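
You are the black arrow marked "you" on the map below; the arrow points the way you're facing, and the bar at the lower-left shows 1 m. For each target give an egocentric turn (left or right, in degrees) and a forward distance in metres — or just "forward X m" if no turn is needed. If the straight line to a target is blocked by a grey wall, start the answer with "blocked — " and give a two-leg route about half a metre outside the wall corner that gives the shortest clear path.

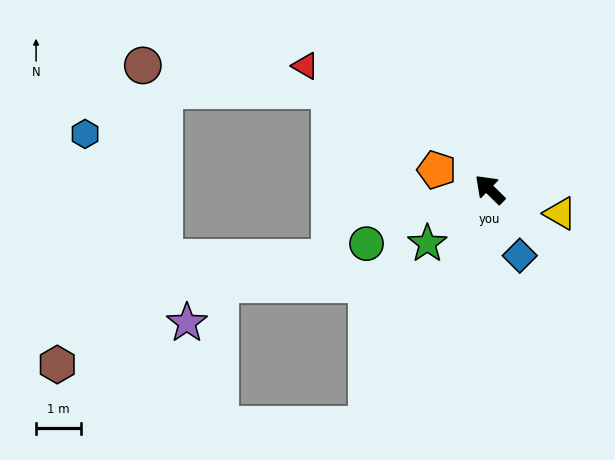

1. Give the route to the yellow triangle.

turn right 155°, forward 1.7 m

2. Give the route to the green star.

turn left 85°, forward 1.8 m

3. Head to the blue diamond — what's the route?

turn left 159°, forward 1.6 m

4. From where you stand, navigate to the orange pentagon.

turn left 24°, forward 1.3 m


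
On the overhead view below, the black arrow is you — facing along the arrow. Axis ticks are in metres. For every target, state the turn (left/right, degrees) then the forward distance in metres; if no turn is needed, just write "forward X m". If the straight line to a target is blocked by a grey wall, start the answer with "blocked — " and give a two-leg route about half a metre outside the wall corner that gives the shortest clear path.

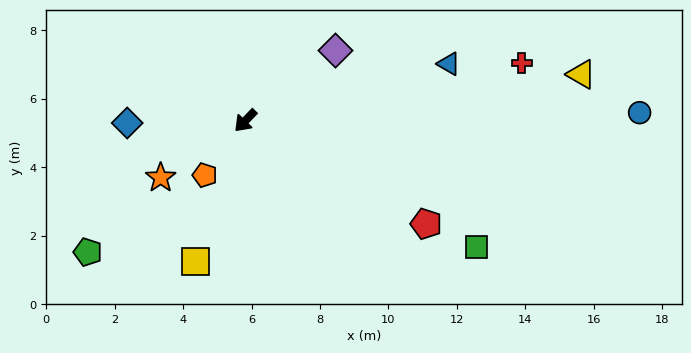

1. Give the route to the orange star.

turn right 12°, forward 3.0 m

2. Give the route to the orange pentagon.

turn left 7°, forward 2.0 m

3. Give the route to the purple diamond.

turn left 172°, forward 3.3 m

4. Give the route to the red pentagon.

turn left 104°, forward 6.1 m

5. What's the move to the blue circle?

turn left 135°, forward 11.5 m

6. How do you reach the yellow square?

turn left 24°, forward 4.4 m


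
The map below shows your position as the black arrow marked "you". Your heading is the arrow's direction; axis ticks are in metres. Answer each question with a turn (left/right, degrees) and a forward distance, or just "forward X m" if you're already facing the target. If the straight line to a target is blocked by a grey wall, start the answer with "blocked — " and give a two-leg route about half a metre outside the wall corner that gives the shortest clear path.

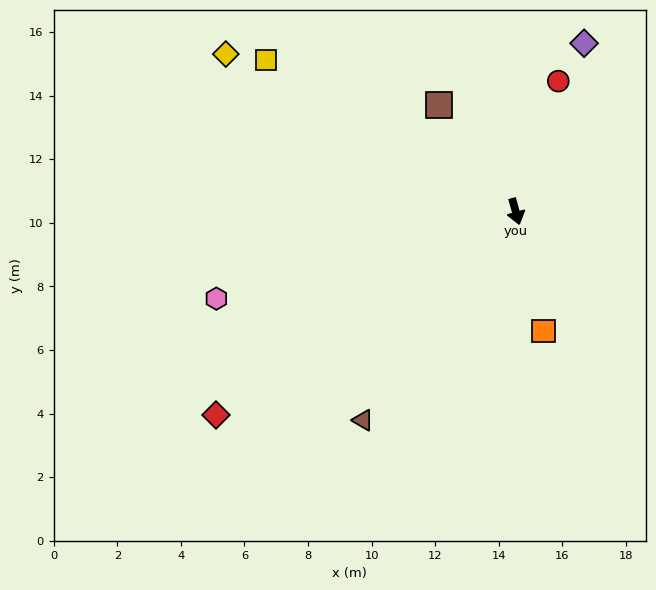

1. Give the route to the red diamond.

turn right 71°, forward 11.4 m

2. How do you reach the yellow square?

turn right 137°, forward 9.2 m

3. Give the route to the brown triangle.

turn right 52°, forward 8.1 m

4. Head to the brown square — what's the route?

turn right 160°, forward 4.1 m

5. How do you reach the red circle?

turn left 146°, forward 4.3 m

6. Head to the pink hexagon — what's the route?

turn right 89°, forward 9.8 m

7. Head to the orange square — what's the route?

turn right 2°, forward 3.9 m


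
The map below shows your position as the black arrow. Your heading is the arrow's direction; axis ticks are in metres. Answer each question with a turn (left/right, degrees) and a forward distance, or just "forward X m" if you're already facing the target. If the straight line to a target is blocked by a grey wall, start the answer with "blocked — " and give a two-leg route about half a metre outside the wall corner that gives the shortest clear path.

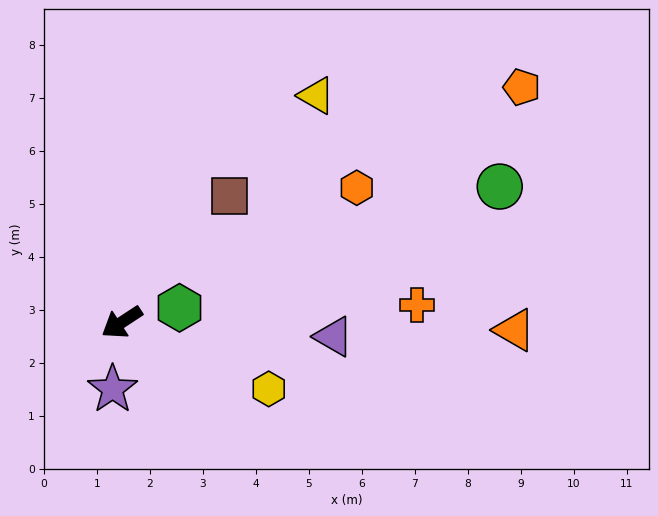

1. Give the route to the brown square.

turn right 164°, forward 3.1 m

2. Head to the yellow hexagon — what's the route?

turn left 122°, forward 3.0 m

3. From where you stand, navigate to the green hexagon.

turn left 161°, forward 1.1 m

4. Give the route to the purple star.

turn left 49°, forward 1.3 m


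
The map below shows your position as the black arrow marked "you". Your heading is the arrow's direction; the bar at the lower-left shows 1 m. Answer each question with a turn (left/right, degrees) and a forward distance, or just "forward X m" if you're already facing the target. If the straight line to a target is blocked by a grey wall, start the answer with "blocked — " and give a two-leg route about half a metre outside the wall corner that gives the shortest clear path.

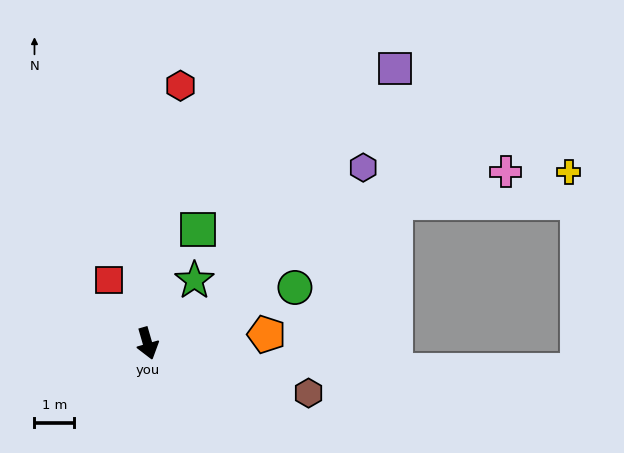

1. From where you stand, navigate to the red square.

turn right 165°, forward 1.8 m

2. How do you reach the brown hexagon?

turn left 57°, forward 4.2 m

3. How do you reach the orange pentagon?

turn left 78°, forward 3.0 m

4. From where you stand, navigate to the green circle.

turn left 95°, forward 3.9 m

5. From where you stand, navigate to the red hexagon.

turn left 157°, forward 6.5 m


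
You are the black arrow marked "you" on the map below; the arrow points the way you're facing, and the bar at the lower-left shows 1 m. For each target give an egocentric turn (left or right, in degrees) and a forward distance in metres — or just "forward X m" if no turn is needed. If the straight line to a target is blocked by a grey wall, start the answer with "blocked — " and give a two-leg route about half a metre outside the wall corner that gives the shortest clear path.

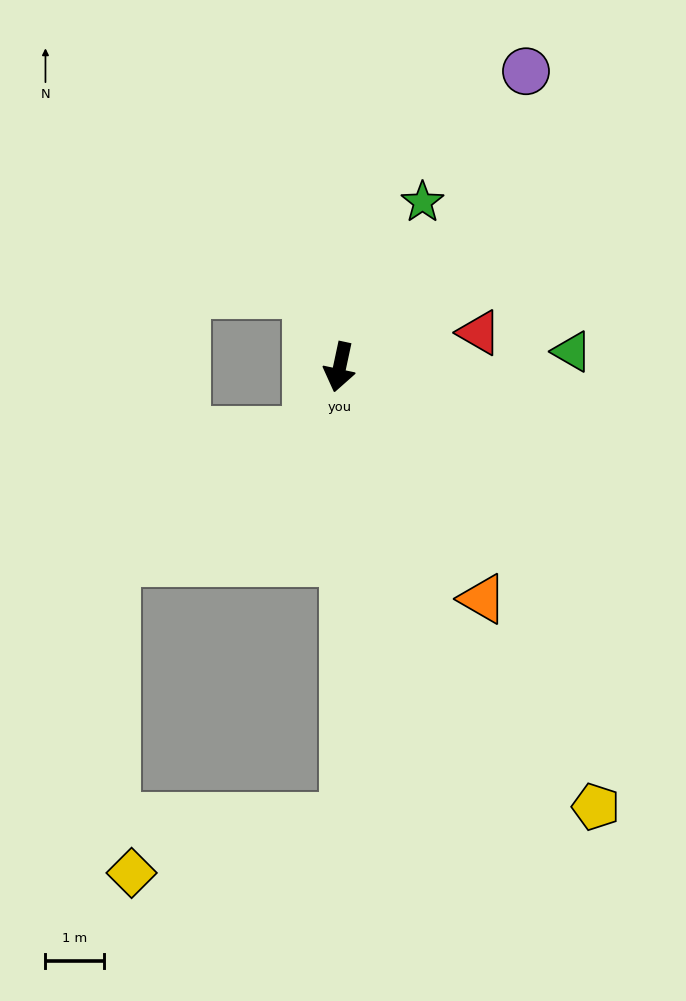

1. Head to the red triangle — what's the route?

turn left 116°, forward 2.5 m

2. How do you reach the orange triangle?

turn left 44°, forward 4.7 m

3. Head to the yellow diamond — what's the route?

blocked — turn left 13°, forward 7.7 m, then turn right 76°, forward 3.8 m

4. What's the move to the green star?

turn left 165°, forward 3.2 m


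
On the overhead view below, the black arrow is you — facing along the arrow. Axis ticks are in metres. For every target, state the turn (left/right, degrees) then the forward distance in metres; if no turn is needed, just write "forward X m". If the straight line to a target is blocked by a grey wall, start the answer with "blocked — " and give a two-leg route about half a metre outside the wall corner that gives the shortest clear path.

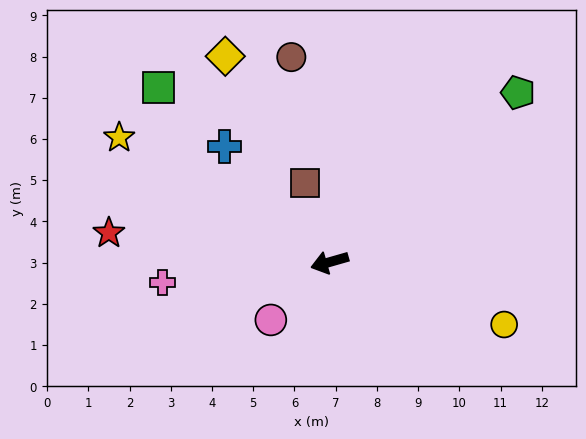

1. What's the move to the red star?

turn right 23°, forward 5.4 m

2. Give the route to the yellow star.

turn right 47°, forward 5.9 m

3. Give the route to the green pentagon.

turn right 154°, forward 6.1 m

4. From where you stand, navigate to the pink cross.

turn right 9°, forward 4.1 m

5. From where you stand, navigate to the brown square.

turn right 89°, forward 2.0 m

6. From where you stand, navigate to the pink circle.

turn left 29°, forward 2.0 m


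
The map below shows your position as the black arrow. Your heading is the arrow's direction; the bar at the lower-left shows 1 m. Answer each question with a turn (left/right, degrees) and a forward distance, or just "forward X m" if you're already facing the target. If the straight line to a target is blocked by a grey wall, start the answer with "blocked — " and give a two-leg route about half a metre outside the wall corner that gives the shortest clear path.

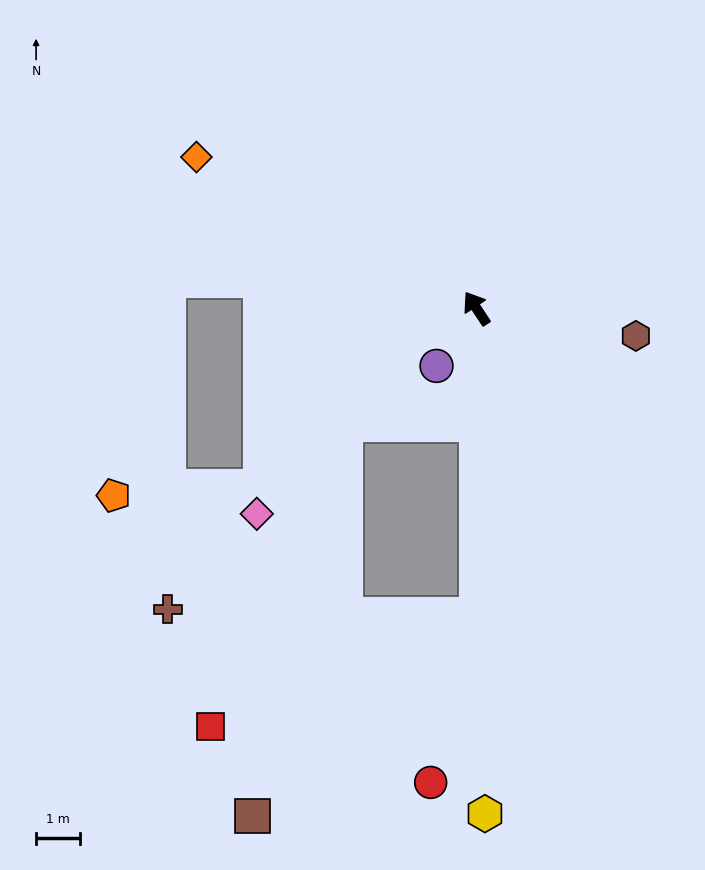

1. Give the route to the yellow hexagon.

turn left 148°, forward 11.6 m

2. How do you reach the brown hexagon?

turn right 133°, forward 3.7 m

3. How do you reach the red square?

blocked — turn left 147°, forward 7.0 m, then turn right 68°, forward 6.7 m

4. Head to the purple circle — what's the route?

turn left 112°, forward 1.6 m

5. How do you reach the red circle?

blocked — turn left 147°, forward 7.0 m, then turn right 16°, forward 4.0 m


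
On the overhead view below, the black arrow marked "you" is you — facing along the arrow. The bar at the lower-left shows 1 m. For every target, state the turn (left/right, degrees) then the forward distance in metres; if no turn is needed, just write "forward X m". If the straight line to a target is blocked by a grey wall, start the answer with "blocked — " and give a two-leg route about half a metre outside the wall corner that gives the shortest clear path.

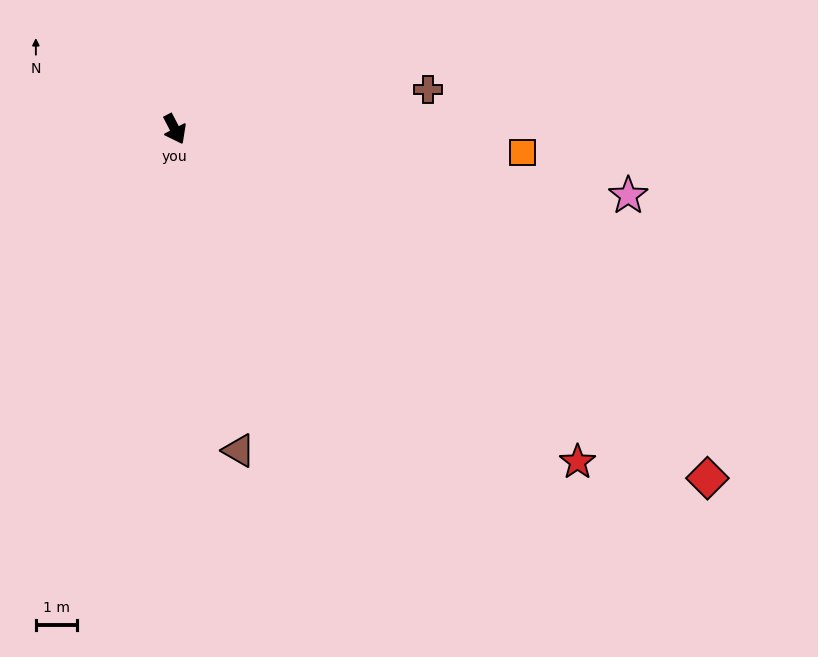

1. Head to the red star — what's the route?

turn left 23°, forward 12.7 m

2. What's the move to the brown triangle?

turn right 16°, forward 8.0 m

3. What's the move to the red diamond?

turn left 29°, forward 15.5 m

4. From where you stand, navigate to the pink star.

turn left 54°, forward 11.1 m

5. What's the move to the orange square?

turn left 59°, forward 8.5 m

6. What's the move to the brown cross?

turn left 71°, forward 6.2 m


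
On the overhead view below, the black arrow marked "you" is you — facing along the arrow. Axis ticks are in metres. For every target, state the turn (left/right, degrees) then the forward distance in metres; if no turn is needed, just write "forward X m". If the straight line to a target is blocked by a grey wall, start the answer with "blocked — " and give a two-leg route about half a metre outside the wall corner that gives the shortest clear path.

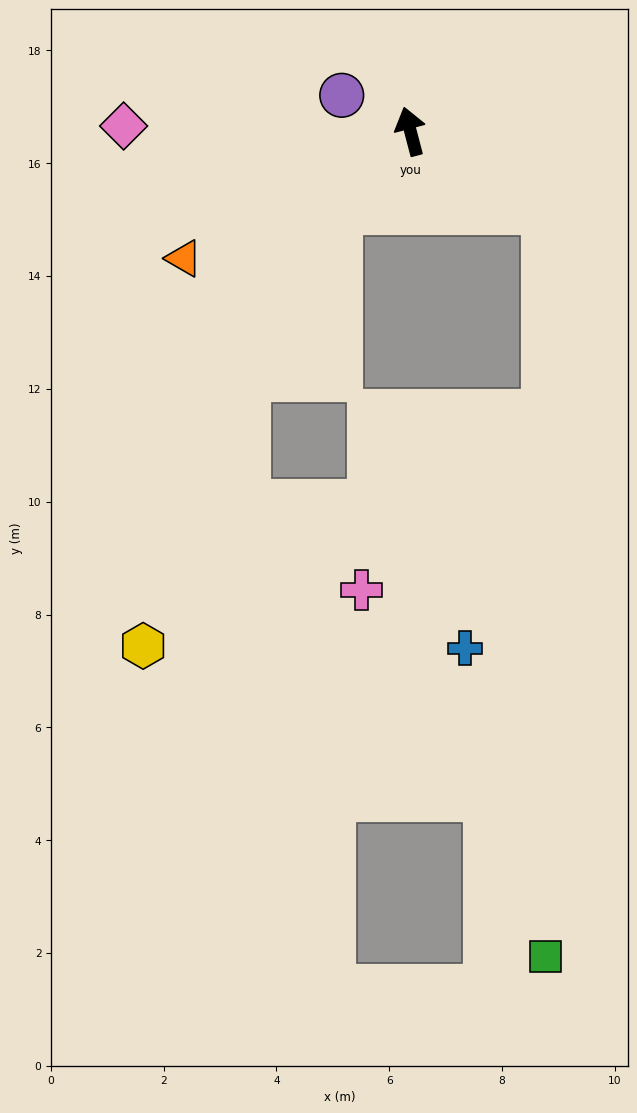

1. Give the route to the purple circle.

turn left 48°, forward 1.4 m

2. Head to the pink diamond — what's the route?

turn left 74°, forward 5.1 m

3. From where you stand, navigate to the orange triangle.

turn left 105°, forward 4.6 m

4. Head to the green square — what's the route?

blocked — turn right 135°, forward 2.8 m, then turn right 60°, forward 13.2 m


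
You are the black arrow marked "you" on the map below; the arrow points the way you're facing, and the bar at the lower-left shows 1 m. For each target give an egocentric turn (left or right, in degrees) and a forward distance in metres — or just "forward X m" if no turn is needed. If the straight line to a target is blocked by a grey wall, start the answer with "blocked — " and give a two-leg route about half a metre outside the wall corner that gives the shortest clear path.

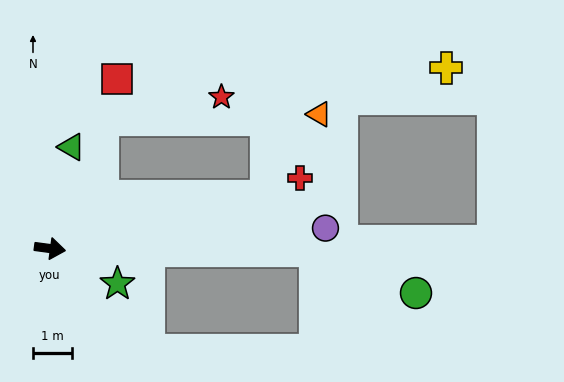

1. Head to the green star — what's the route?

turn right 20°, forward 1.9 m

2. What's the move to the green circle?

blocked — turn left 7°, forward 6.8 m, then turn right 22°, forward 2.8 m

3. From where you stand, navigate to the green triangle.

turn left 86°, forward 2.6 m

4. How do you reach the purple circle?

turn left 12°, forward 7.0 m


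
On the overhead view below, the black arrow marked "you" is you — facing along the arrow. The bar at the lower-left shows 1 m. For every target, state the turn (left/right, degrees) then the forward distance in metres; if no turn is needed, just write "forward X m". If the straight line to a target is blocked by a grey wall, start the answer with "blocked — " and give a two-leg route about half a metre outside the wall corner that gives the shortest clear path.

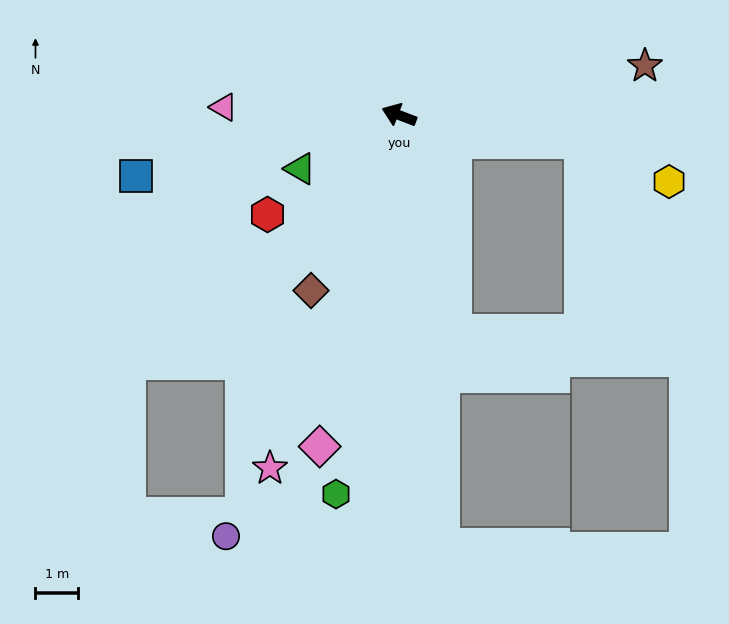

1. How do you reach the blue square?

turn left 34°, forward 6.4 m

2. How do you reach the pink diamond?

turn left 97°, forward 8.1 m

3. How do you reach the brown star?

turn right 148°, forward 5.9 m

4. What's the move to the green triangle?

turn left 49°, forward 2.7 m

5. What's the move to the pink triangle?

turn left 18°, forward 4.1 m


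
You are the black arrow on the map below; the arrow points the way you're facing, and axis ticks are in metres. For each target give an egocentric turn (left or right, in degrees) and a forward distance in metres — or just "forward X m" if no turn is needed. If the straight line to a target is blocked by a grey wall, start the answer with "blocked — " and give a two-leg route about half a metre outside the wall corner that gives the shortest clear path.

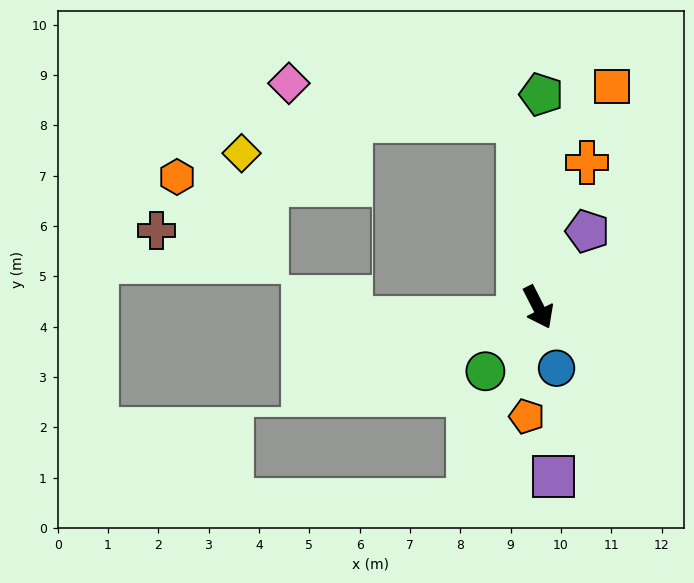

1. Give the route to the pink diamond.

blocked — turn left 159°, forward 3.7 m, then turn left 75°, forward 4.6 m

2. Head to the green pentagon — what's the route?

turn left 152°, forward 4.2 m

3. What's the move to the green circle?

turn right 66°, forward 1.7 m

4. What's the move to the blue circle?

turn right 10°, forward 1.3 m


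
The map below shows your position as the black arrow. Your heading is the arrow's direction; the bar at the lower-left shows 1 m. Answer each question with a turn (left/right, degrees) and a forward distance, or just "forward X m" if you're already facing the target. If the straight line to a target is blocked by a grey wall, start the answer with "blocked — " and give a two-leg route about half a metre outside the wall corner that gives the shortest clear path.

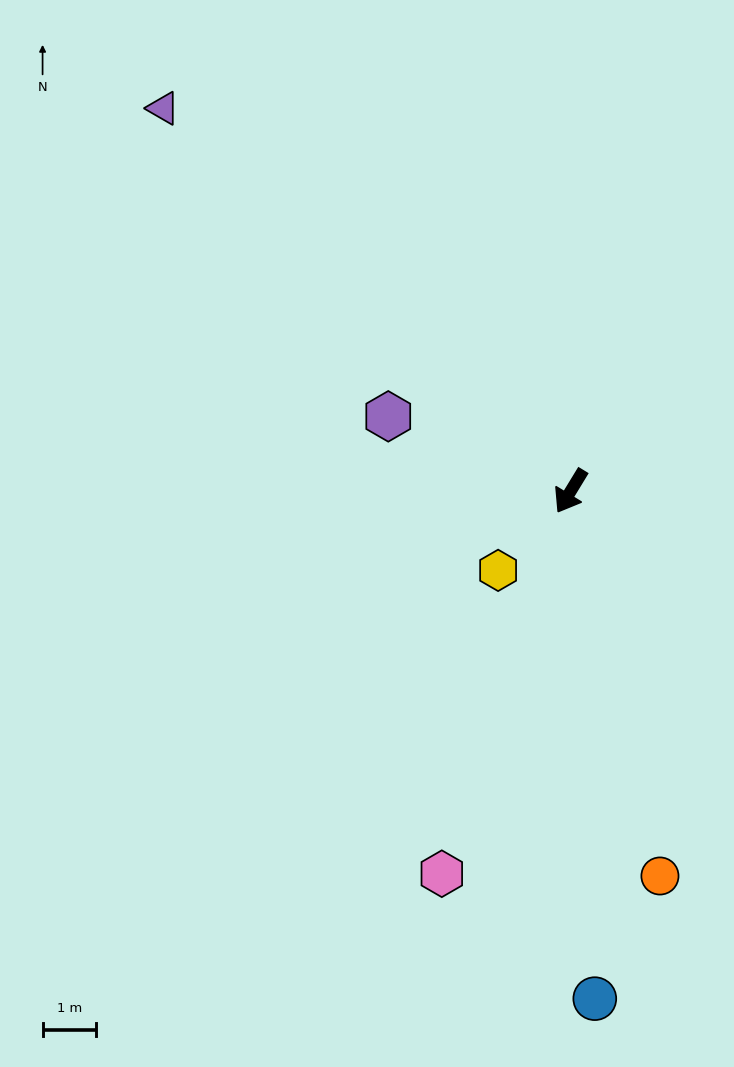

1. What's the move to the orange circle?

turn left 44°, forward 7.4 m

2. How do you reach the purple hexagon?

turn right 81°, forward 3.7 m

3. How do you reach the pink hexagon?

turn left 13°, forward 7.5 m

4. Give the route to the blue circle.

turn left 34°, forward 9.5 m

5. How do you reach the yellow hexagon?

turn right 11°, forward 2.0 m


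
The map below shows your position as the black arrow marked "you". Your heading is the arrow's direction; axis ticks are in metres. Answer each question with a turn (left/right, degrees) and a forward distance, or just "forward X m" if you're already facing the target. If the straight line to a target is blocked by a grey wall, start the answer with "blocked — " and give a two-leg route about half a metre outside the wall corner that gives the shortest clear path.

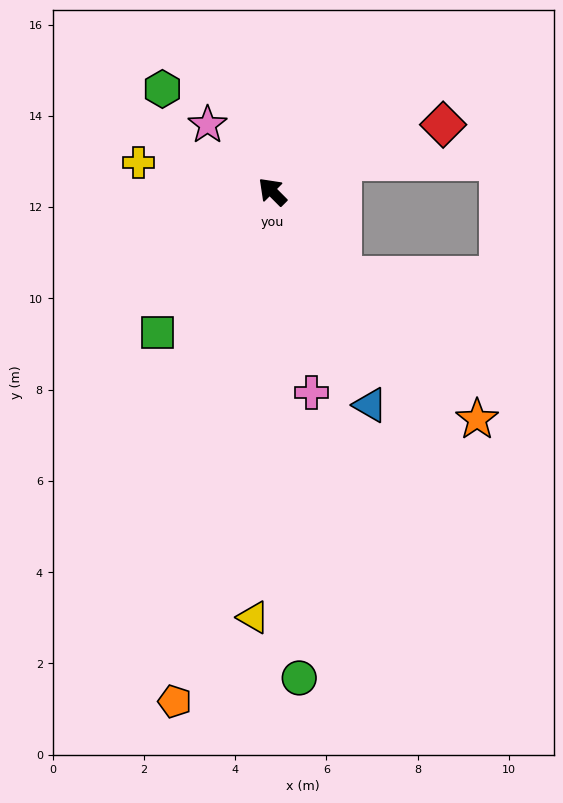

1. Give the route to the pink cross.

turn left 146°, forward 4.5 m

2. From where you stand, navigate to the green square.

turn left 96°, forward 4.0 m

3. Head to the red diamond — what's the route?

turn right 114°, forward 4.0 m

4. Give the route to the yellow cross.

turn left 33°, forward 3.0 m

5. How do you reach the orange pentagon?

turn left 124°, forward 11.4 m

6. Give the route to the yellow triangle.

turn left 133°, forward 9.3 m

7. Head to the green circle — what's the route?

turn left 138°, forward 10.7 m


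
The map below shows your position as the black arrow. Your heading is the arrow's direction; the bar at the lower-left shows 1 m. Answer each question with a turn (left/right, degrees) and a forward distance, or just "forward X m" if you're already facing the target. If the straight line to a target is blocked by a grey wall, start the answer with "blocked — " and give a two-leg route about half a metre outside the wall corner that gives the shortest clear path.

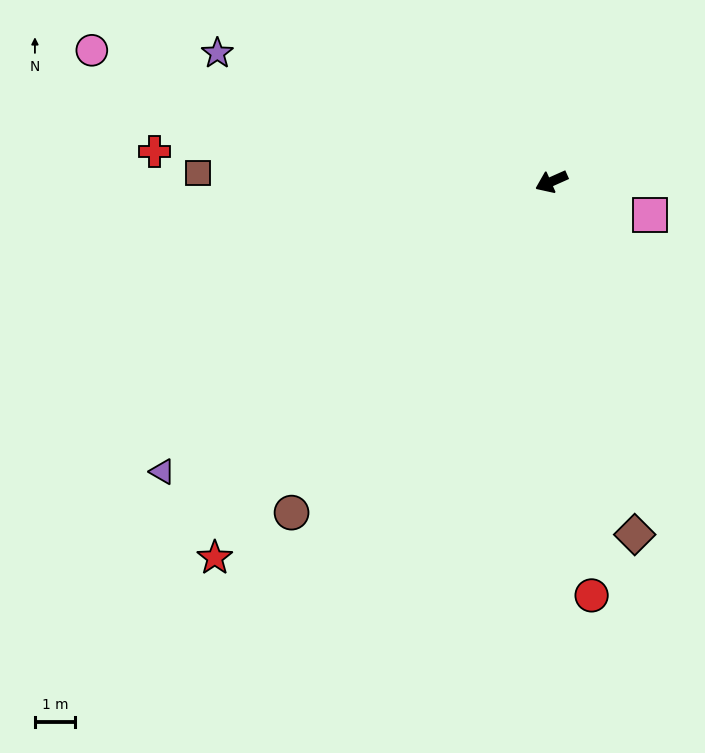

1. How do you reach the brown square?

turn right 25°, forward 8.9 m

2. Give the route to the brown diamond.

turn left 79°, forward 9.1 m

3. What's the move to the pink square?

turn left 137°, forward 2.6 m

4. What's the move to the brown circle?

turn left 28°, forward 10.5 m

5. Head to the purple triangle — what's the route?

turn left 13°, forward 12.2 m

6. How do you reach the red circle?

turn left 72°, forward 10.4 m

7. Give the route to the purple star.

turn right 45°, forward 9.0 m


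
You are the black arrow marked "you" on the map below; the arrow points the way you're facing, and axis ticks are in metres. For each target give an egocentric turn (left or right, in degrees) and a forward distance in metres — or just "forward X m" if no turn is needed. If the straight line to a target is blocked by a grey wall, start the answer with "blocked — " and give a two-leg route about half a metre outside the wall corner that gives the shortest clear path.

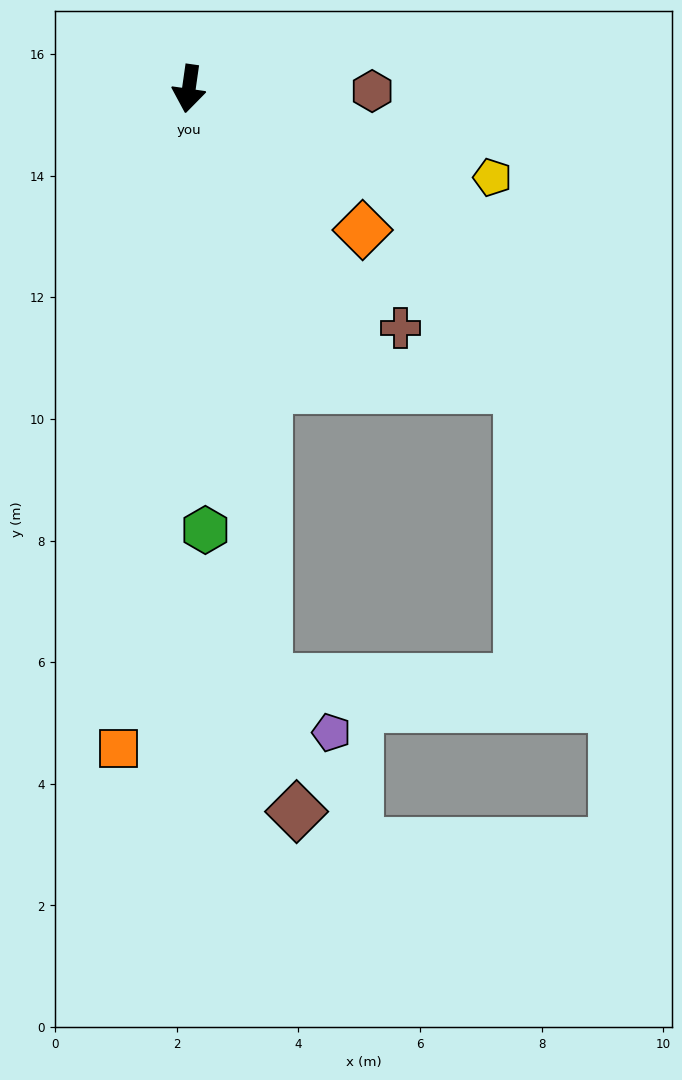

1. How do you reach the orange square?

turn left 2°, forward 10.9 m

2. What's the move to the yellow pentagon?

turn left 82°, forward 5.2 m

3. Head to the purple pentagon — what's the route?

blocked — turn left 16°, forward 9.8 m, then turn left 43°, forward 1.4 m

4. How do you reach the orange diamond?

turn left 59°, forward 3.7 m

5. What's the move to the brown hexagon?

turn left 97°, forward 3.0 m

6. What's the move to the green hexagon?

turn left 10°, forward 7.3 m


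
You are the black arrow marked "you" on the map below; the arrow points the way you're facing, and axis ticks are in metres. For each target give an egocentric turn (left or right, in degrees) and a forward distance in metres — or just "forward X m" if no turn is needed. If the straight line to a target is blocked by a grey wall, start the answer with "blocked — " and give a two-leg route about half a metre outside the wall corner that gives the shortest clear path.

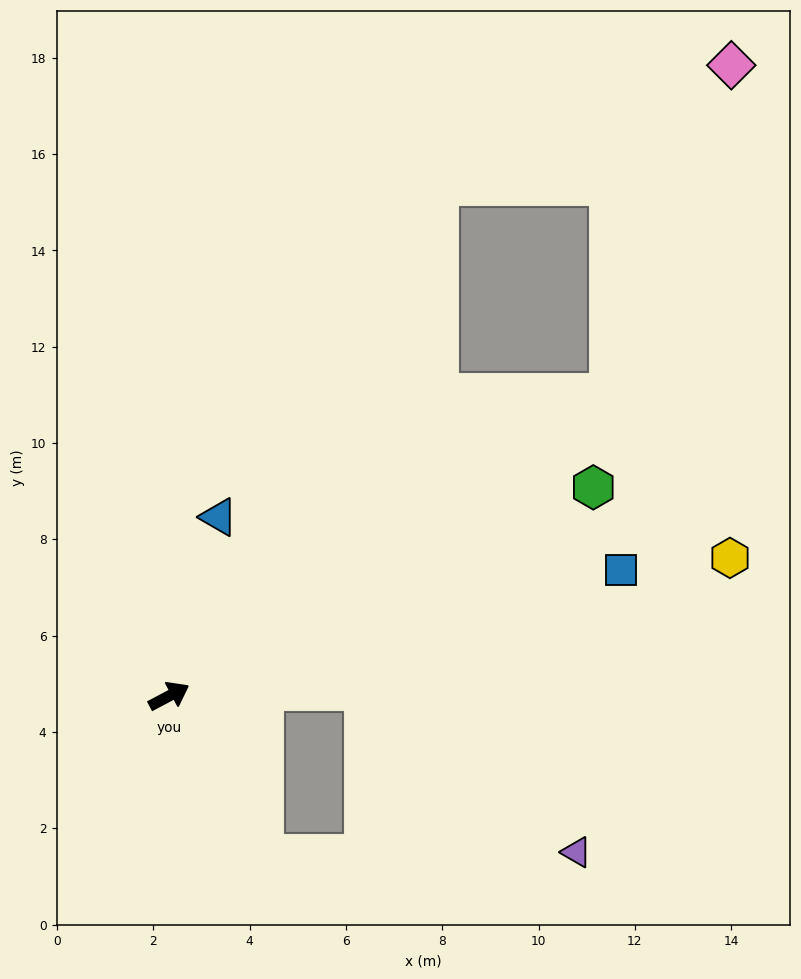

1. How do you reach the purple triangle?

blocked — turn right 87°, forward 3.8 m, then turn left 60°, forward 6.5 m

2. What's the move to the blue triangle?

turn left 47°, forward 3.9 m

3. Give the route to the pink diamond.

blocked — turn left 7°, forward 11.1 m, then turn left 35°, forward 7.3 m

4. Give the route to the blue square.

turn right 12°, forward 9.7 m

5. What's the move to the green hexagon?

forward 9.8 m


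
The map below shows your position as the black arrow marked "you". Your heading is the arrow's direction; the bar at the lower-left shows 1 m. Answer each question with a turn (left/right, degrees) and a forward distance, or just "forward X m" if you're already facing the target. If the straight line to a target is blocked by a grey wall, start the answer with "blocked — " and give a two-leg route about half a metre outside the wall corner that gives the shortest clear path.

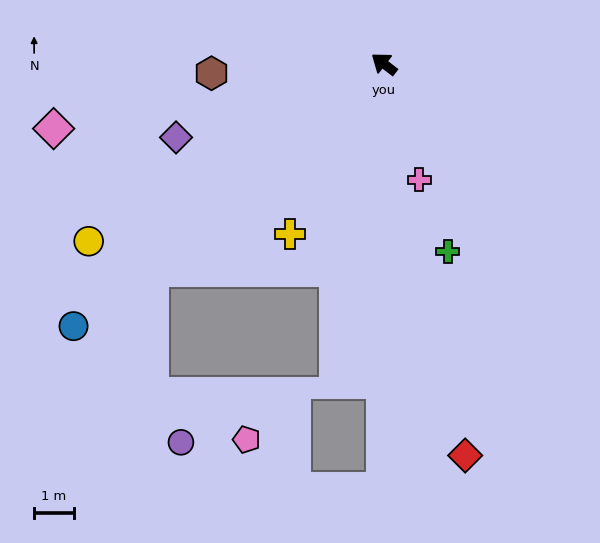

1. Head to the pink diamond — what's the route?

turn left 49°, forward 8.5 m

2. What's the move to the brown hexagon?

turn left 41°, forward 4.4 m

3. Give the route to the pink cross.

turn left 144°, forward 3.1 m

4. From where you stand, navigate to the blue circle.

turn left 78°, forward 10.3 m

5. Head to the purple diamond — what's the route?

turn left 57°, forward 5.6 m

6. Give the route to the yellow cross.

turn left 99°, forward 4.9 m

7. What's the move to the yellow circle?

turn left 69°, forward 8.7 m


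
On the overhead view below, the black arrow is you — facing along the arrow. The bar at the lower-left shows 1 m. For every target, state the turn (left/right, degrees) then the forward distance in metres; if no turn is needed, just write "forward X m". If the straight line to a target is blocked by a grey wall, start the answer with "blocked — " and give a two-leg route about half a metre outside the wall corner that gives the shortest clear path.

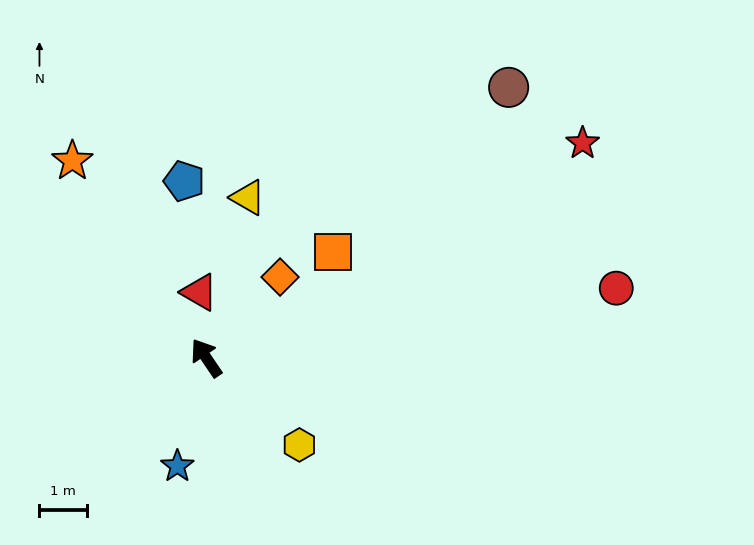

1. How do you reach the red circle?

turn right 114°, forward 8.7 m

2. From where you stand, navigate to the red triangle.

turn right 28°, forward 1.4 m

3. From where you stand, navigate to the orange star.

forward 5.0 m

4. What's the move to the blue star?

turn left 131°, forward 2.3 m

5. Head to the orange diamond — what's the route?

turn right 77°, forward 2.3 m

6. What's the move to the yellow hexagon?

turn right 167°, forward 2.7 m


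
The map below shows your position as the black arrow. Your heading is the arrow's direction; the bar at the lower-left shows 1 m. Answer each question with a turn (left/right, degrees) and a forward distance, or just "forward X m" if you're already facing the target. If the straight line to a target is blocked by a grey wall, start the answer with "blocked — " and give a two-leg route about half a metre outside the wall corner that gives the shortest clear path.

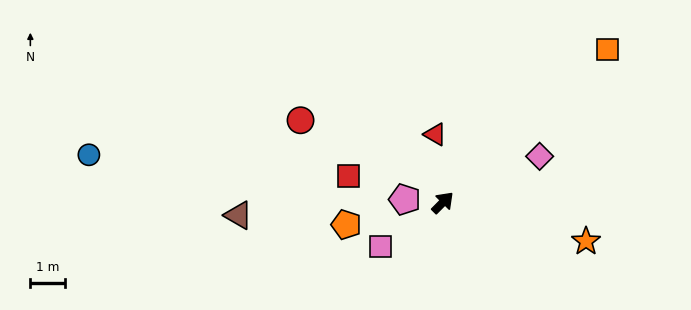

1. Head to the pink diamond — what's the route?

turn right 20°, forward 3.1 m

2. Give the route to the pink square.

turn left 170°, forward 2.2 m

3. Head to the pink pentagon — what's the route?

turn left 130°, forward 1.1 m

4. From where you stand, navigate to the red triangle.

turn left 51°, forward 2.0 m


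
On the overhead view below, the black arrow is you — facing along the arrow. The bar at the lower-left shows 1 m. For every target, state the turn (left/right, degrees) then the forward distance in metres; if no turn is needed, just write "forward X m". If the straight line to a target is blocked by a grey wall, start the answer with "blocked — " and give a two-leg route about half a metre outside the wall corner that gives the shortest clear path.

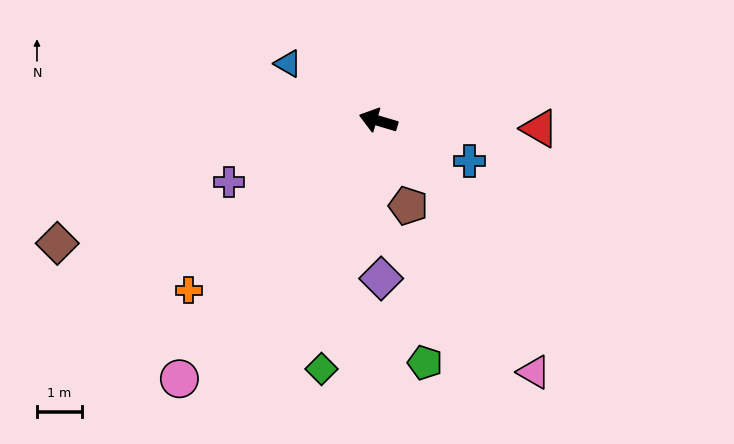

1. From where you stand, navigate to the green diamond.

turn left 94°, forward 5.7 m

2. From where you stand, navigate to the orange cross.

turn left 58°, forward 5.7 m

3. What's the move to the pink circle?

turn left 69°, forward 7.3 m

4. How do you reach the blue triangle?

turn right 16°, forward 2.4 m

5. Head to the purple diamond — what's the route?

turn left 108°, forward 3.5 m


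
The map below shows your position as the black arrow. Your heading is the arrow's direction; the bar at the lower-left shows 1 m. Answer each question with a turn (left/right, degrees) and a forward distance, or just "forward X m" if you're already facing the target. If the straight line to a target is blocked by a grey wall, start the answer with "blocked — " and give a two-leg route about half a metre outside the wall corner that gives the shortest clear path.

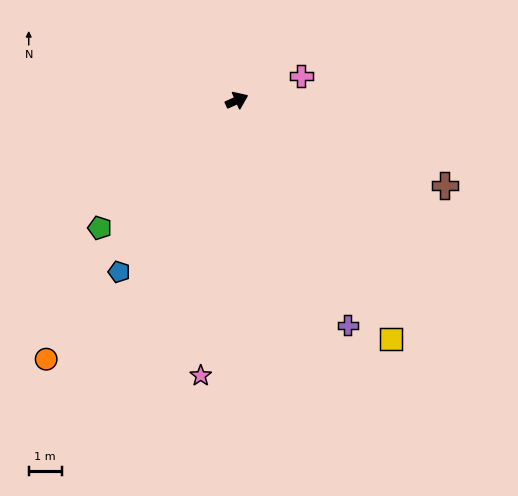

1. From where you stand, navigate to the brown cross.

turn right 46°, forward 6.8 m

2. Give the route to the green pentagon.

turn right 161°, forward 5.7 m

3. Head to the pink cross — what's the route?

turn right 3°, forward 2.1 m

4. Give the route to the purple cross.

turn right 88°, forward 7.6 m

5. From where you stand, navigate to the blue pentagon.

turn right 149°, forward 6.3 m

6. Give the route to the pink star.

turn right 122°, forward 8.4 m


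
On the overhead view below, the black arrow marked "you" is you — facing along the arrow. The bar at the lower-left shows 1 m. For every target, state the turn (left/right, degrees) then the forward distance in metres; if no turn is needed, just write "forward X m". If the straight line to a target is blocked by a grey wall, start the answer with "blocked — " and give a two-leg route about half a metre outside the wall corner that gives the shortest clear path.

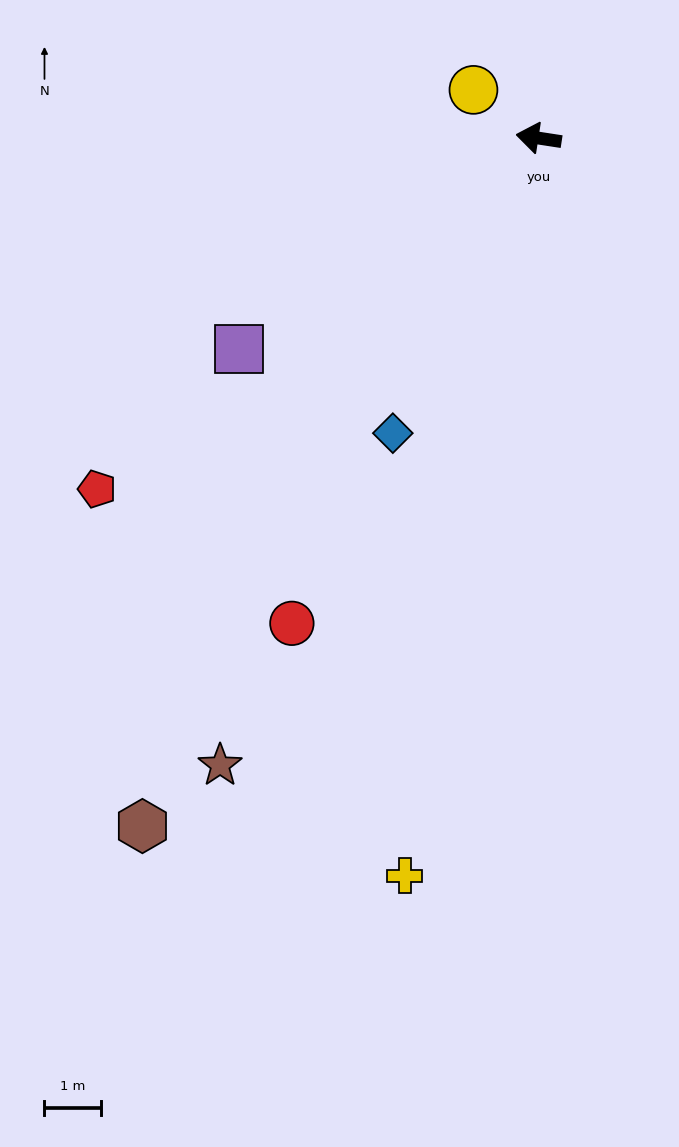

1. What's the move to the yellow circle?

turn right 28°, forward 1.4 m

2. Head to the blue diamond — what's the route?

turn left 72°, forward 5.8 m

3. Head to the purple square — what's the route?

turn left 44°, forward 6.5 m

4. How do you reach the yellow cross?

turn left 88°, forward 13.2 m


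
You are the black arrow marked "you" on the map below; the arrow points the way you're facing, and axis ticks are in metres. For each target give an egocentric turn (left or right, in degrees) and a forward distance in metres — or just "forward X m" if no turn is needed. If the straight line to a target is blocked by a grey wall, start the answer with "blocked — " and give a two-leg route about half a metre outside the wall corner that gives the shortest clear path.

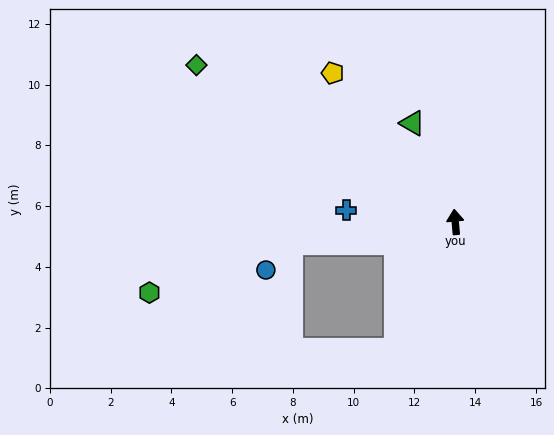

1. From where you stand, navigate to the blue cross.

turn left 79°, forward 3.6 m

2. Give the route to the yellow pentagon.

turn left 34°, forward 6.3 m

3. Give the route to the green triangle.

turn left 18°, forward 3.5 m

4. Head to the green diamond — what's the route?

turn left 54°, forward 10.0 m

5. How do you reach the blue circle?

blocked — turn left 92°, forward 5.5 m, then turn left 41°, forward 1.2 m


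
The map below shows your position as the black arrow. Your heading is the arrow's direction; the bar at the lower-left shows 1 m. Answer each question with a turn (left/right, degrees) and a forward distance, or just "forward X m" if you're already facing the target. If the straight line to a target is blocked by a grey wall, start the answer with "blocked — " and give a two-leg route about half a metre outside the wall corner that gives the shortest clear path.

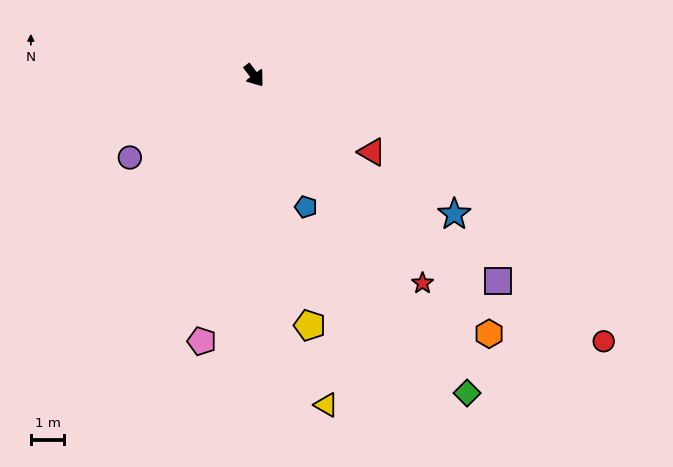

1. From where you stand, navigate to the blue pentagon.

turn right 16°, forward 4.2 m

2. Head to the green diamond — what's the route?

turn right 4°, forward 11.4 m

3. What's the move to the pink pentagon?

turn right 49°, forward 8.1 m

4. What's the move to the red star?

forward 8.0 m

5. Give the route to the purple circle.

turn right 94°, forward 4.5 m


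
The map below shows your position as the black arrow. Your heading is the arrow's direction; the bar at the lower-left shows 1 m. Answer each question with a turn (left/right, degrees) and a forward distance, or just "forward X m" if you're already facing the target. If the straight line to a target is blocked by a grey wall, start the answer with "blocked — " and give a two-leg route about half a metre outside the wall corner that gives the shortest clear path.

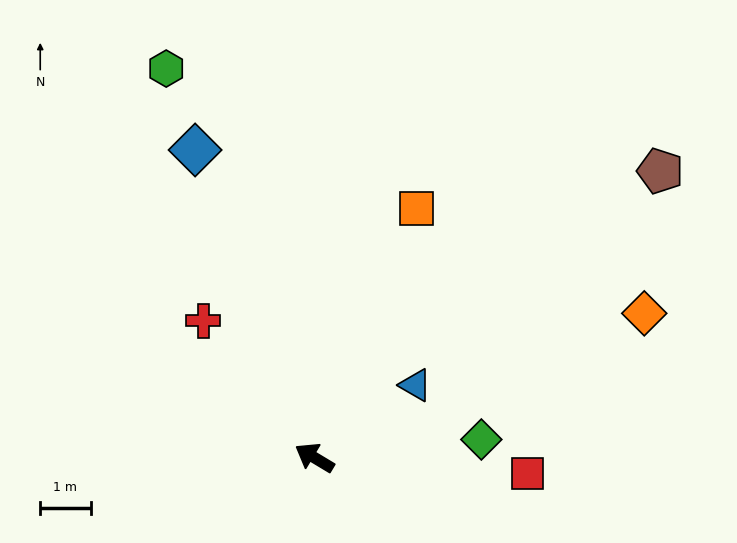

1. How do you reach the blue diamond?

turn right 38°, forward 6.6 m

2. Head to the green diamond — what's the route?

turn right 143°, forward 3.3 m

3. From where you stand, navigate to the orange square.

turn right 81°, forward 5.3 m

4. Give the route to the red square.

turn right 153°, forward 4.2 m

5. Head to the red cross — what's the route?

turn right 20°, forward 3.5 m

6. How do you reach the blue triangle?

turn right 113°, forward 2.5 m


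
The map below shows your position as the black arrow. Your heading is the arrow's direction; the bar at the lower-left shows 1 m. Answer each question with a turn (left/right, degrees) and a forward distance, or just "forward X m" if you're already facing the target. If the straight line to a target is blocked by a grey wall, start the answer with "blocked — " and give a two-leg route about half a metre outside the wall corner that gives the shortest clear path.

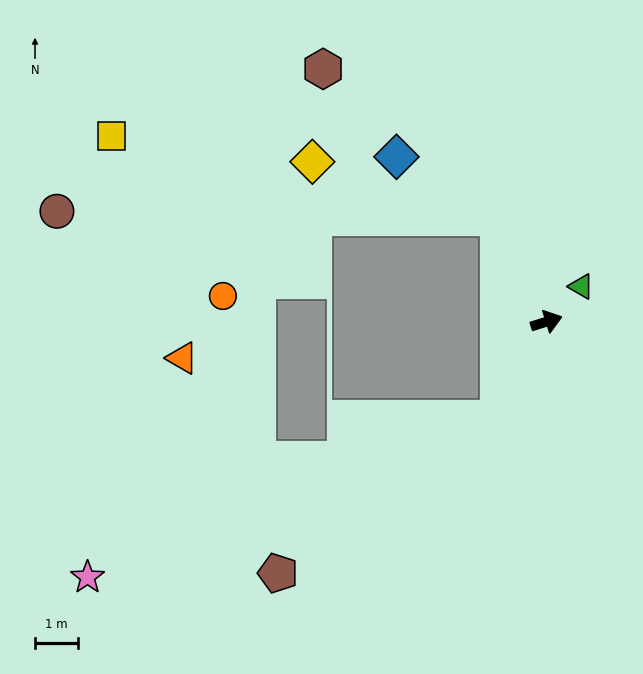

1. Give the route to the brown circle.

blocked — turn left 97°, forward 2.7 m, then turn left 65°, forward 10.3 m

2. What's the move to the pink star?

blocked — turn right 134°, forward 2.5 m, then turn right 42°, forward 10.3 m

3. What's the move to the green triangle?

turn left 28°, forward 1.2 m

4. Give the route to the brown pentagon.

blocked — turn right 134°, forward 2.5 m, then turn right 28°, forward 6.3 m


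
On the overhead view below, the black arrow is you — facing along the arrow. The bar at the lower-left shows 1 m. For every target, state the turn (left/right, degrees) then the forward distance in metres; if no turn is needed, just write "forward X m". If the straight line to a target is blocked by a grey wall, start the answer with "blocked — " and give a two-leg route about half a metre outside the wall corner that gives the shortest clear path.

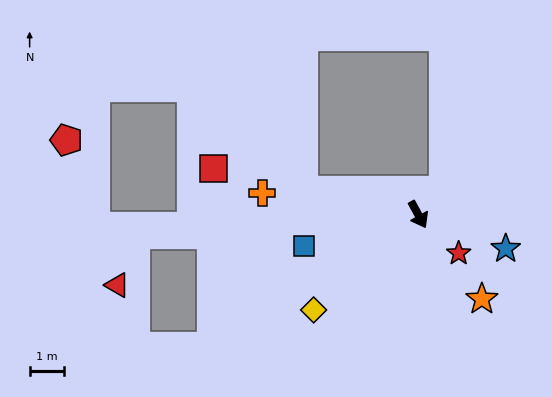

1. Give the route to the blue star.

turn left 40°, forward 2.7 m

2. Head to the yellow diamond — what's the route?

turn right 76°, forward 4.1 m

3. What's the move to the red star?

turn left 17°, forward 1.6 m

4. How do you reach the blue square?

turn right 103°, forward 3.4 m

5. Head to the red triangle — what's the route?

blocked — turn right 115°, forward 8.2 m, then turn left 66°, forward 1.6 m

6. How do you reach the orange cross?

turn right 127°, forward 4.6 m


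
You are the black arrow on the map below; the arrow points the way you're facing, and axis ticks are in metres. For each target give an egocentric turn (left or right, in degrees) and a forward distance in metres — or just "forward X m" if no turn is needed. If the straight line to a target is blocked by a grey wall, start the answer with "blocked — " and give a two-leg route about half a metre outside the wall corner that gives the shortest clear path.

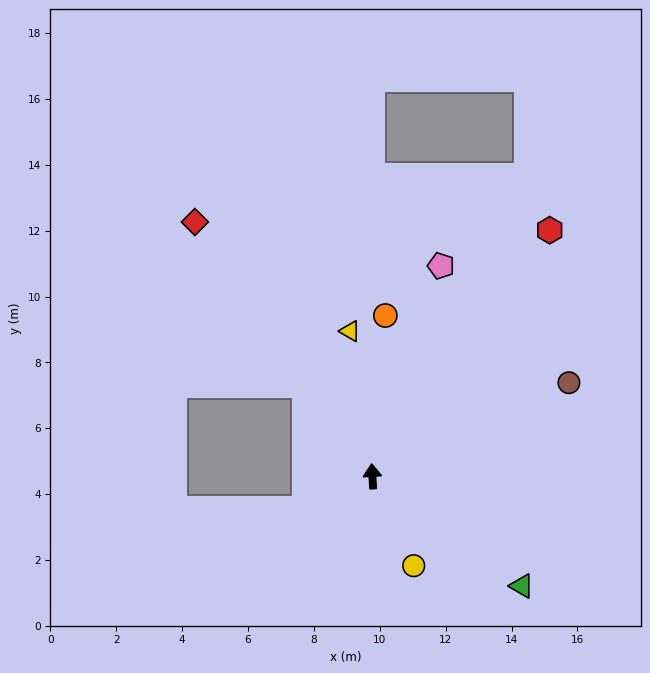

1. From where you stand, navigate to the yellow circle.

turn right 159°, forward 3.0 m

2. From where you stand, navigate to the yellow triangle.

turn left 5°, forward 4.5 m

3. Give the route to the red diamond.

turn left 32°, forward 9.4 m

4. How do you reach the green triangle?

turn right 130°, forward 5.6 m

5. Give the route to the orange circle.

turn right 8°, forward 4.9 m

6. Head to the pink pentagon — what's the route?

turn right 21°, forward 6.7 m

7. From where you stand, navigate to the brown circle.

turn right 68°, forward 6.6 m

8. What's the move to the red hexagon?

turn right 39°, forward 9.2 m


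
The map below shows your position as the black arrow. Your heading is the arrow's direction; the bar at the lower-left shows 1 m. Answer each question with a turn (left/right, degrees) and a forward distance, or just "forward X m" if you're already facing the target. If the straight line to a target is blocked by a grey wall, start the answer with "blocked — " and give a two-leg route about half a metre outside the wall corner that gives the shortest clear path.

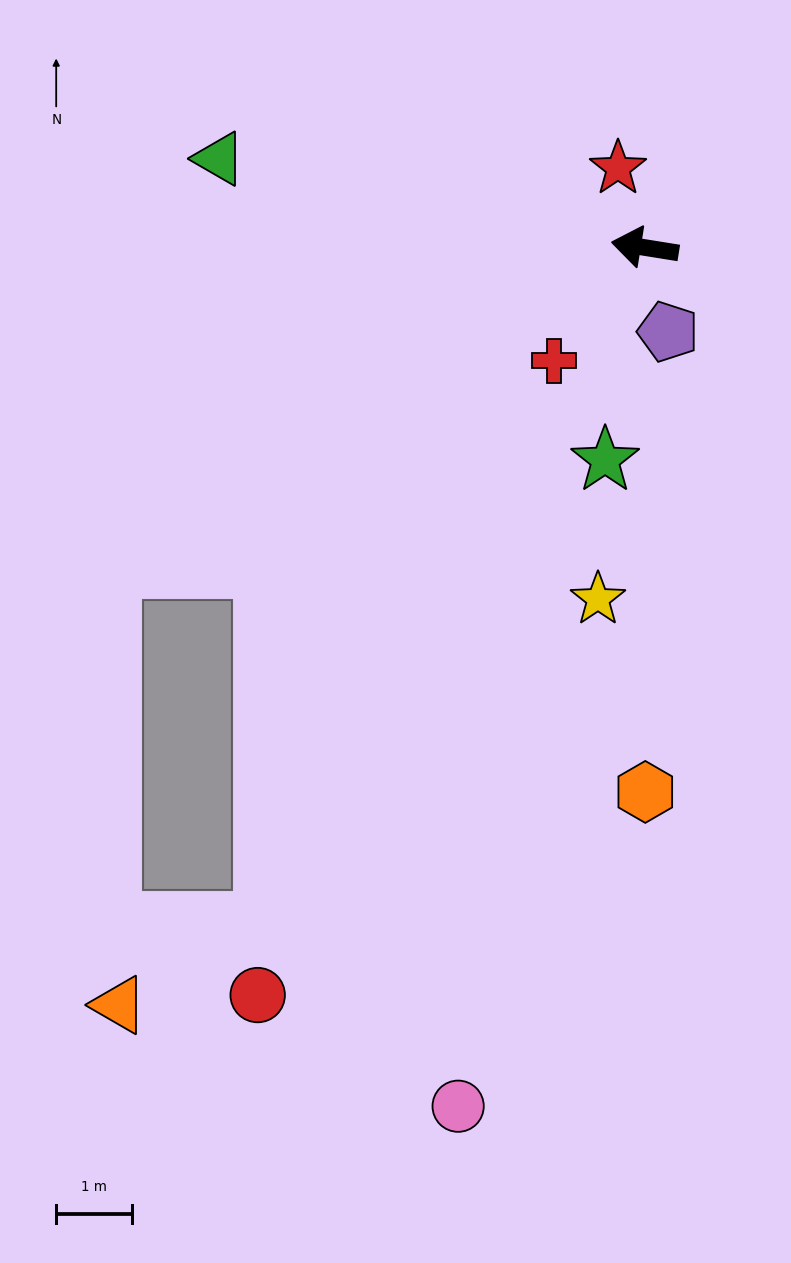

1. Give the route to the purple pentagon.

turn left 114°, forward 1.2 m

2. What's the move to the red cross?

turn left 60°, forward 1.9 m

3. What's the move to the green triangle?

turn right 3°, forward 5.8 m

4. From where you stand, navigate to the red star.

turn right 62°, forward 1.1 m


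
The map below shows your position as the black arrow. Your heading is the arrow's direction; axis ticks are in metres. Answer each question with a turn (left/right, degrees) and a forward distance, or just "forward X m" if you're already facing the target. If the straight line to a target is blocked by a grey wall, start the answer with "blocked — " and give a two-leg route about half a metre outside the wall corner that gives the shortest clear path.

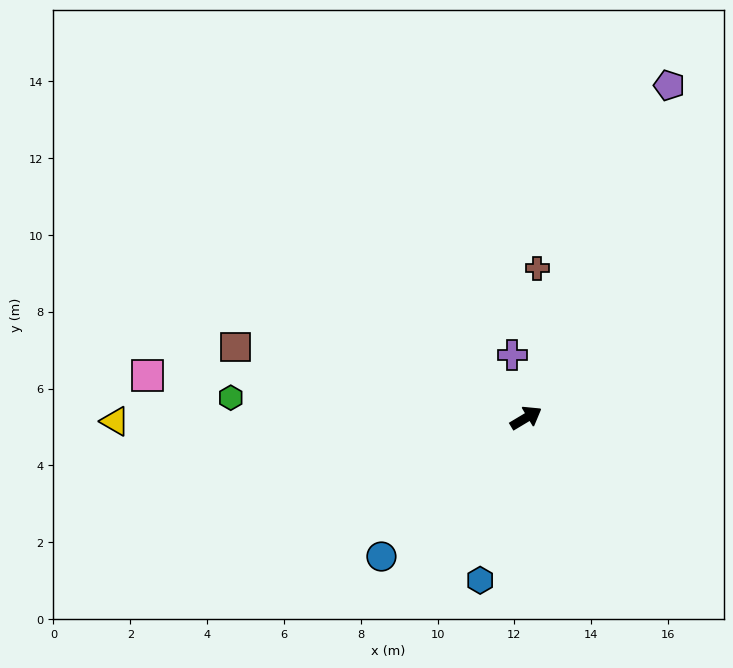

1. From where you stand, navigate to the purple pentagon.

turn left 36°, forward 9.4 m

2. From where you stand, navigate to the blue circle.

turn right 167°, forward 5.2 m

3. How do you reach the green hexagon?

turn left 145°, forward 7.7 m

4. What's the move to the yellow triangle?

turn left 150°, forward 10.7 m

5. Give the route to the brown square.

turn left 135°, forward 7.8 m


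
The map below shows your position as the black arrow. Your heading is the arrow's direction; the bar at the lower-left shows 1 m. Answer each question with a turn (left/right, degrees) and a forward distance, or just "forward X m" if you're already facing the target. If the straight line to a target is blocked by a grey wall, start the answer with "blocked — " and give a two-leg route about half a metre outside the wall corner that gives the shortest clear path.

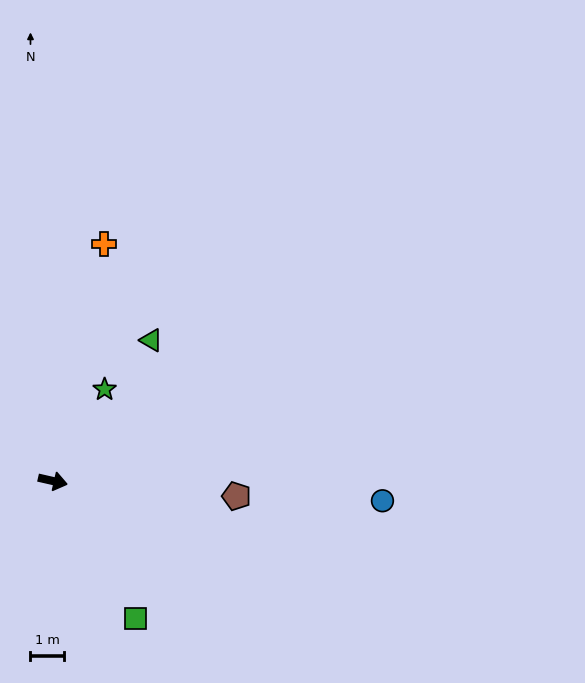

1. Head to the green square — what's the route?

turn right 46°, forward 4.8 m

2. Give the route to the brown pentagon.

turn left 8°, forward 5.5 m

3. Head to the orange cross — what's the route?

turn left 91°, forward 7.2 m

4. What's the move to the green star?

turn left 73°, forward 3.1 m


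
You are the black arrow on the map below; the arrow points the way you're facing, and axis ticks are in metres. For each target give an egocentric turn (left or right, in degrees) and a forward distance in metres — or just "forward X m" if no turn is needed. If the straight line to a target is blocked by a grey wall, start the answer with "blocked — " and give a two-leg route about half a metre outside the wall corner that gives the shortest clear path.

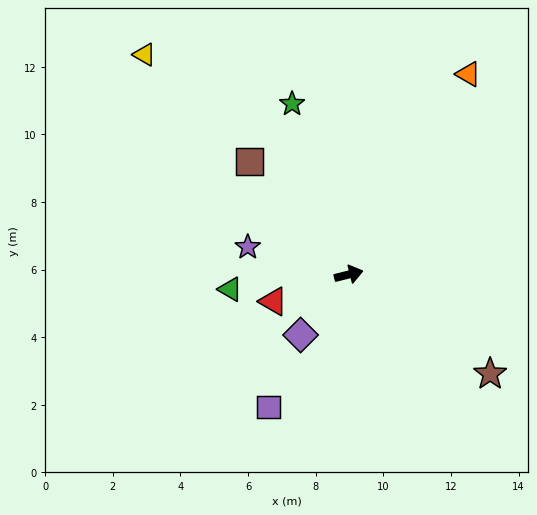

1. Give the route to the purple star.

turn left 151°, forward 3.1 m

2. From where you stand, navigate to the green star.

turn left 94°, forward 5.3 m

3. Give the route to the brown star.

turn right 49°, forward 5.1 m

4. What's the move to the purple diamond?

turn right 143°, forward 2.3 m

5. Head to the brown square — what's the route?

turn left 117°, forward 4.5 m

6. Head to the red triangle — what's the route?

turn right 174°, forward 2.4 m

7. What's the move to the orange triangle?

turn left 45°, forward 6.9 m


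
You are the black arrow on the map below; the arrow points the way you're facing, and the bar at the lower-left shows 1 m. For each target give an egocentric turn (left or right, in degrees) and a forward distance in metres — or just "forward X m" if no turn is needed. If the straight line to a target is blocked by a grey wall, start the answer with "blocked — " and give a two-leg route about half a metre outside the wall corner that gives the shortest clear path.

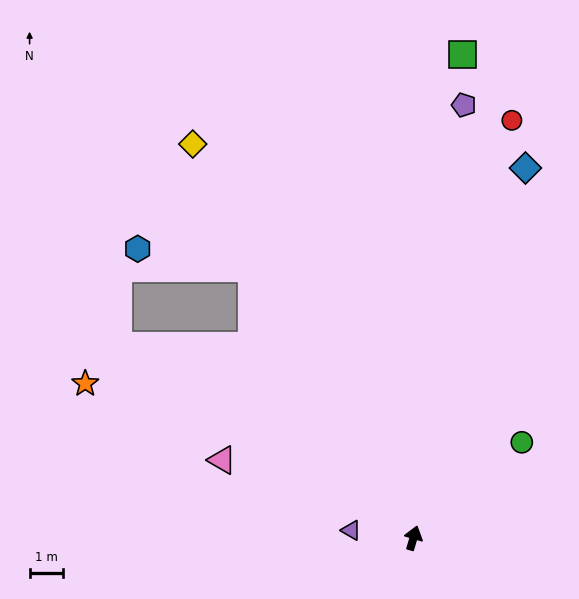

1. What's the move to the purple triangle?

turn left 99°, forward 1.9 m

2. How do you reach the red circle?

turn left 3°, forward 12.8 m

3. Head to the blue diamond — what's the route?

forward 11.5 m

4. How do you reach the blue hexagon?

blocked — turn left 47°, forward 9.4 m, then turn left 50°, forward 3.5 m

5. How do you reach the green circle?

turn right 32°, forward 4.3 m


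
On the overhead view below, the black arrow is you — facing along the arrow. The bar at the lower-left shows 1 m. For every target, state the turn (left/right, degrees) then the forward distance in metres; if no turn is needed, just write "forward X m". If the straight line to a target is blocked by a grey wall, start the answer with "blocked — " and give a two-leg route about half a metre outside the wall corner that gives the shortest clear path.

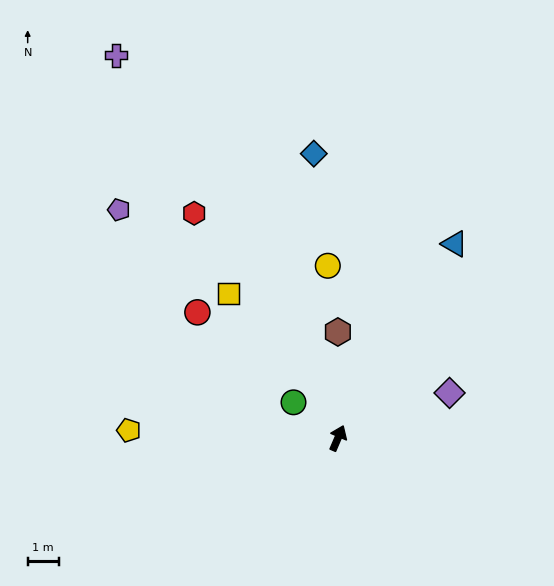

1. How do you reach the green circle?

turn left 74°, forward 1.8 m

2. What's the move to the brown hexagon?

turn left 23°, forward 3.4 m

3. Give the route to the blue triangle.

turn right 8°, forward 7.3 m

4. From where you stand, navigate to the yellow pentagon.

turn left 111°, forward 6.7 m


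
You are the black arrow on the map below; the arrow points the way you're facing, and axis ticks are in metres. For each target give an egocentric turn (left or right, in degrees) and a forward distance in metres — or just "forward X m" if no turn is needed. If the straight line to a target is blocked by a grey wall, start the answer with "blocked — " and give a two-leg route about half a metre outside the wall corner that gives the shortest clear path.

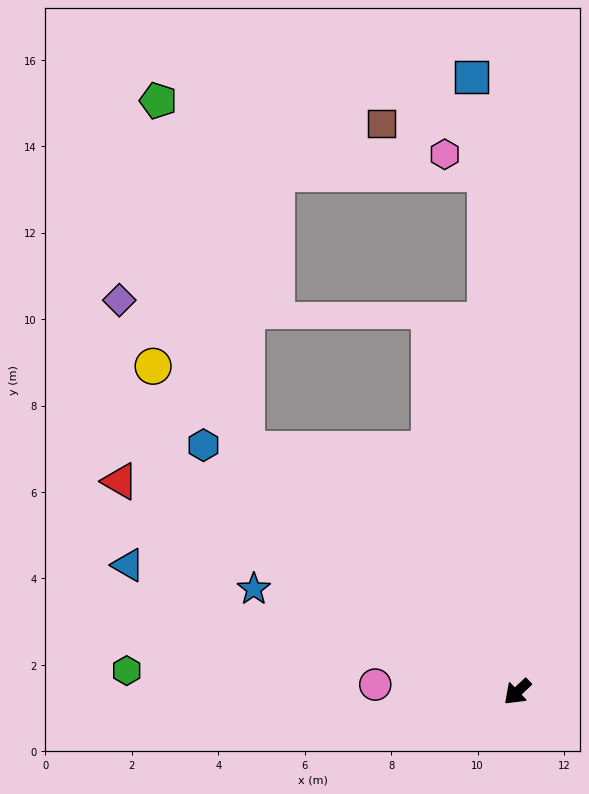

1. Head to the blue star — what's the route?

turn right 65°, forward 6.5 m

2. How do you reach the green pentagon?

blocked — turn right 85°, forward 8.4 m, then turn right 34°, forward 8.3 m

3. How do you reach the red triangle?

turn right 71°, forward 10.4 m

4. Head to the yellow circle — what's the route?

turn right 85°, forward 11.3 m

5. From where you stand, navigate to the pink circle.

turn right 46°, forward 3.3 m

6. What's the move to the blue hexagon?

turn right 82°, forward 9.2 m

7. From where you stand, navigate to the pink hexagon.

blocked — turn right 130°, forward 12.0 m, then turn left 61°, forward 1.1 m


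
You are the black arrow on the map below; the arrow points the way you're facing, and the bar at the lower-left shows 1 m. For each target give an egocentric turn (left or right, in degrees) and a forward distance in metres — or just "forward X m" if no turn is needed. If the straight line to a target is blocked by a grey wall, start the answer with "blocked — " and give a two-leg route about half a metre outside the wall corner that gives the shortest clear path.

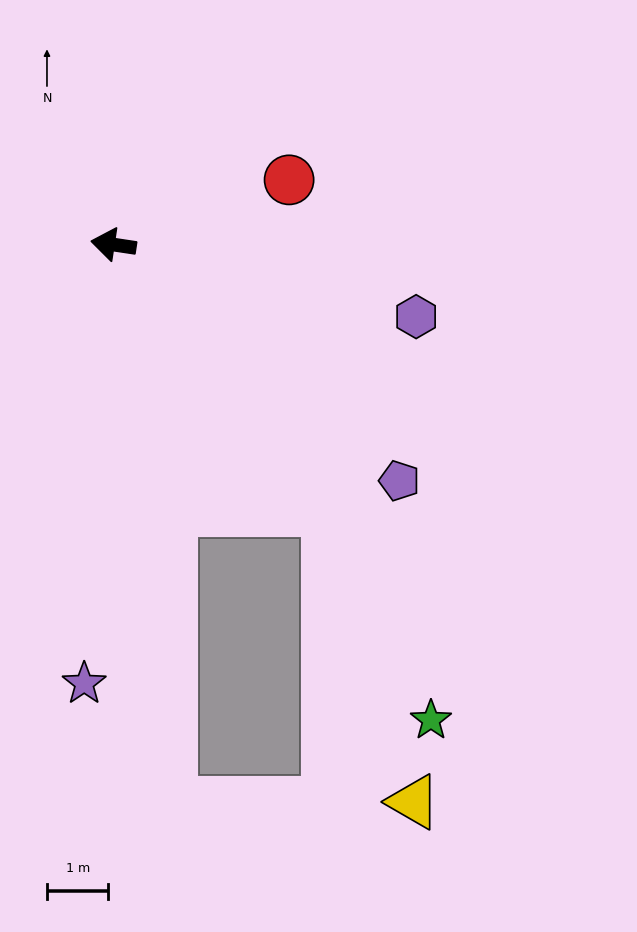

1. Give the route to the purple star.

turn left 95°, forward 7.2 m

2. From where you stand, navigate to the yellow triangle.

blocked — turn left 137°, forward 5.6 m, then turn right 22°, forward 4.9 m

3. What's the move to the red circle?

turn right 151°, forward 3.0 m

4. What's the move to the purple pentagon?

turn left 149°, forward 6.0 m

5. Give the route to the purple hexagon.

turn left 175°, forward 5.1 m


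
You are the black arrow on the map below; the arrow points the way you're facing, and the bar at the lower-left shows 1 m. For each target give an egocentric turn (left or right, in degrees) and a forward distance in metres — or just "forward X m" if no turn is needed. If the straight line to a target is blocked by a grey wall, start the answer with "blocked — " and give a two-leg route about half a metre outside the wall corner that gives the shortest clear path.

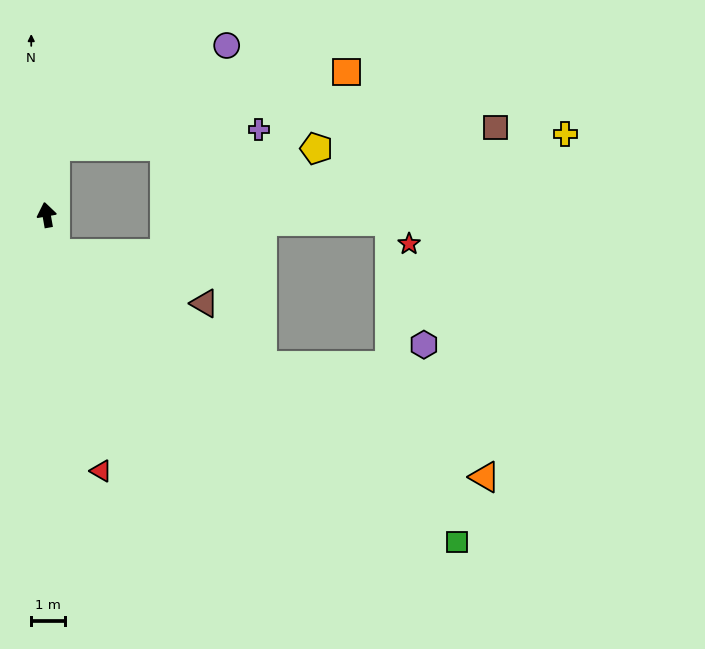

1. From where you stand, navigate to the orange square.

blocked — turn right 17°, forward 2.0 m, then turn right 69°, forward 8.8 m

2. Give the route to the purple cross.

blocked — turn right 17°, forward 2.0 m, then turn right 78°, forward 6.0 m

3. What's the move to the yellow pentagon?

blocked — turn right 17°, forward 2.0 m, then turn right 83°, forward 7.6 m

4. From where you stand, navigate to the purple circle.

blocked — turn right 17°, forward 2.0 m, then turn right 52°, forward 5.8 m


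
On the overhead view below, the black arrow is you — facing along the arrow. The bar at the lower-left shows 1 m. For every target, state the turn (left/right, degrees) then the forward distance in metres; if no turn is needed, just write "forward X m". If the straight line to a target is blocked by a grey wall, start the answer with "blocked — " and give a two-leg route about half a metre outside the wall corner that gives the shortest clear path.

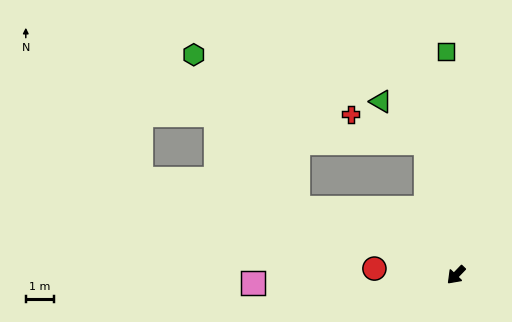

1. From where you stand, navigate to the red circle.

turn right 51°, forward 2.9 m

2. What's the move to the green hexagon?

blocked — turn right 69°, forward 6.1 m, then turn right 33°, forward 6.6 m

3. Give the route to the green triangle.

blocked — turn right 123°, forward 4.8 m, then turn left 34°, forward 2.2 m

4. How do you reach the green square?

turn right 134°, forward 7.9 m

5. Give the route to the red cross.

blocked — turn right 123°, forward 4.8 m, then turn left 56°, forward 2.9 m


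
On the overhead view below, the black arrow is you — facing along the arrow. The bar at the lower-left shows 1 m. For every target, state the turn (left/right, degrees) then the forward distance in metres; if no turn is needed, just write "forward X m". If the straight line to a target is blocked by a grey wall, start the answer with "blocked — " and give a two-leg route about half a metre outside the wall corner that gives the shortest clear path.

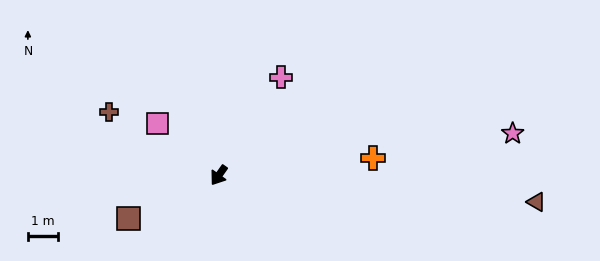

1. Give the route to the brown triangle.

turn left 120°, forward 10.6 m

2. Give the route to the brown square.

turn right 29°, forward 3.3 m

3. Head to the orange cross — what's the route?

turn left 132°, forward 5.1 m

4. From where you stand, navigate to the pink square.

turn right 95°, forward 2.7 m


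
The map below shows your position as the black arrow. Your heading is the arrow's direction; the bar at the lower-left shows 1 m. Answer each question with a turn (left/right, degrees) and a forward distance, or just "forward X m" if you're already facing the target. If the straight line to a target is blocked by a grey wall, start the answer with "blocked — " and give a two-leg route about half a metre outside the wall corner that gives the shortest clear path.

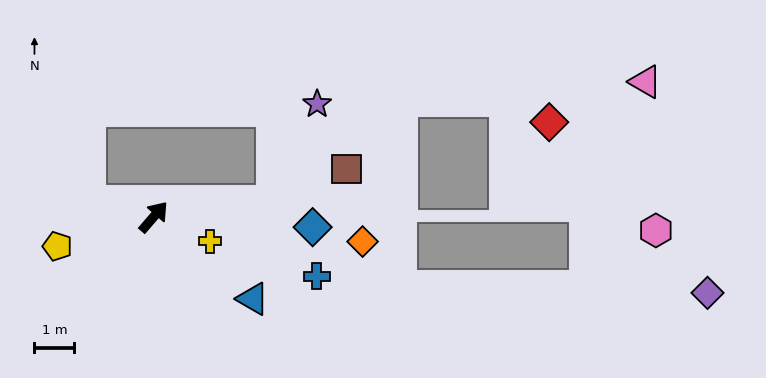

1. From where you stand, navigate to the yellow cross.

turn right 73°, forward 1.5 m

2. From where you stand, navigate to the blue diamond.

turn right 53°, forward 4.0 m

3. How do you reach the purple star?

blocked — turn right 42°, forward 3.0 m, then turn left 58°, forward 2.7 m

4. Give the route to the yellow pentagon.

turn left 148°, forward 2.5 m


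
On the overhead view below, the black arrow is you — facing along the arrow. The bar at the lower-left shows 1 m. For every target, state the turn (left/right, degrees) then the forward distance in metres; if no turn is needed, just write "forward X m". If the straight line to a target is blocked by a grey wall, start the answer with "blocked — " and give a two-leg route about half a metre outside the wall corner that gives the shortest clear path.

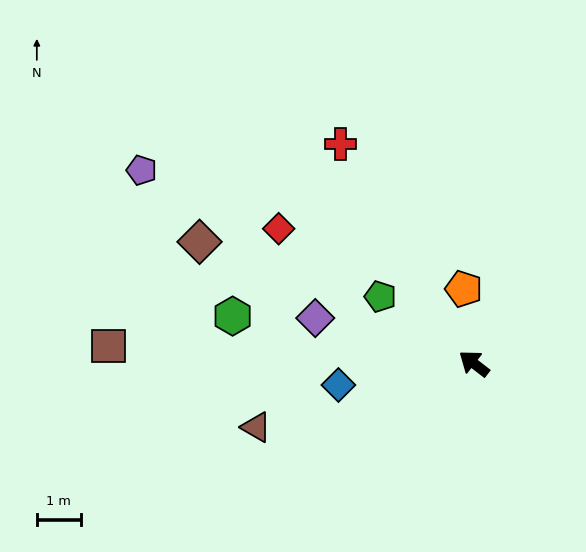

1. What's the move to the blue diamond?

turn left 47°, forward 3.1 m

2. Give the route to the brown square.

turn left 35°, forward 8.3 m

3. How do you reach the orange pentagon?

turn right 45°, forward 1.7 m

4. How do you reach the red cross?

turn right 21°, forward 5.8 m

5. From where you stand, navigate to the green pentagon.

turn left 2°, forward 2.6 m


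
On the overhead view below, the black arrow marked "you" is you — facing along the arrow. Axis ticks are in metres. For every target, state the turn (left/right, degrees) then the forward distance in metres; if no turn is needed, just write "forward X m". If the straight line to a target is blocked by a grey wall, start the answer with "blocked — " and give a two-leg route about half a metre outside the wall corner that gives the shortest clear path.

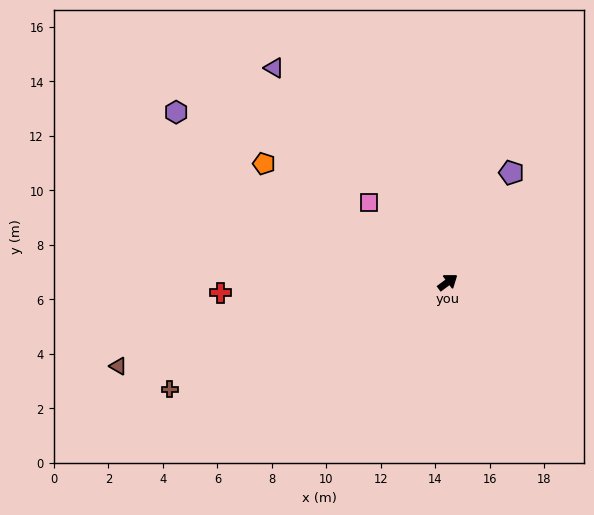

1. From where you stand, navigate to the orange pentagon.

turn left 111°, forward 8.0 m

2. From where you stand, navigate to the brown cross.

turn left 165°, forward 10.9 m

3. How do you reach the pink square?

turn left 98°, forward 4.1 m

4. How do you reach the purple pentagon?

turn left 23°, forward 4.6 m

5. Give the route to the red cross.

turn left 146°, forward 8.3 m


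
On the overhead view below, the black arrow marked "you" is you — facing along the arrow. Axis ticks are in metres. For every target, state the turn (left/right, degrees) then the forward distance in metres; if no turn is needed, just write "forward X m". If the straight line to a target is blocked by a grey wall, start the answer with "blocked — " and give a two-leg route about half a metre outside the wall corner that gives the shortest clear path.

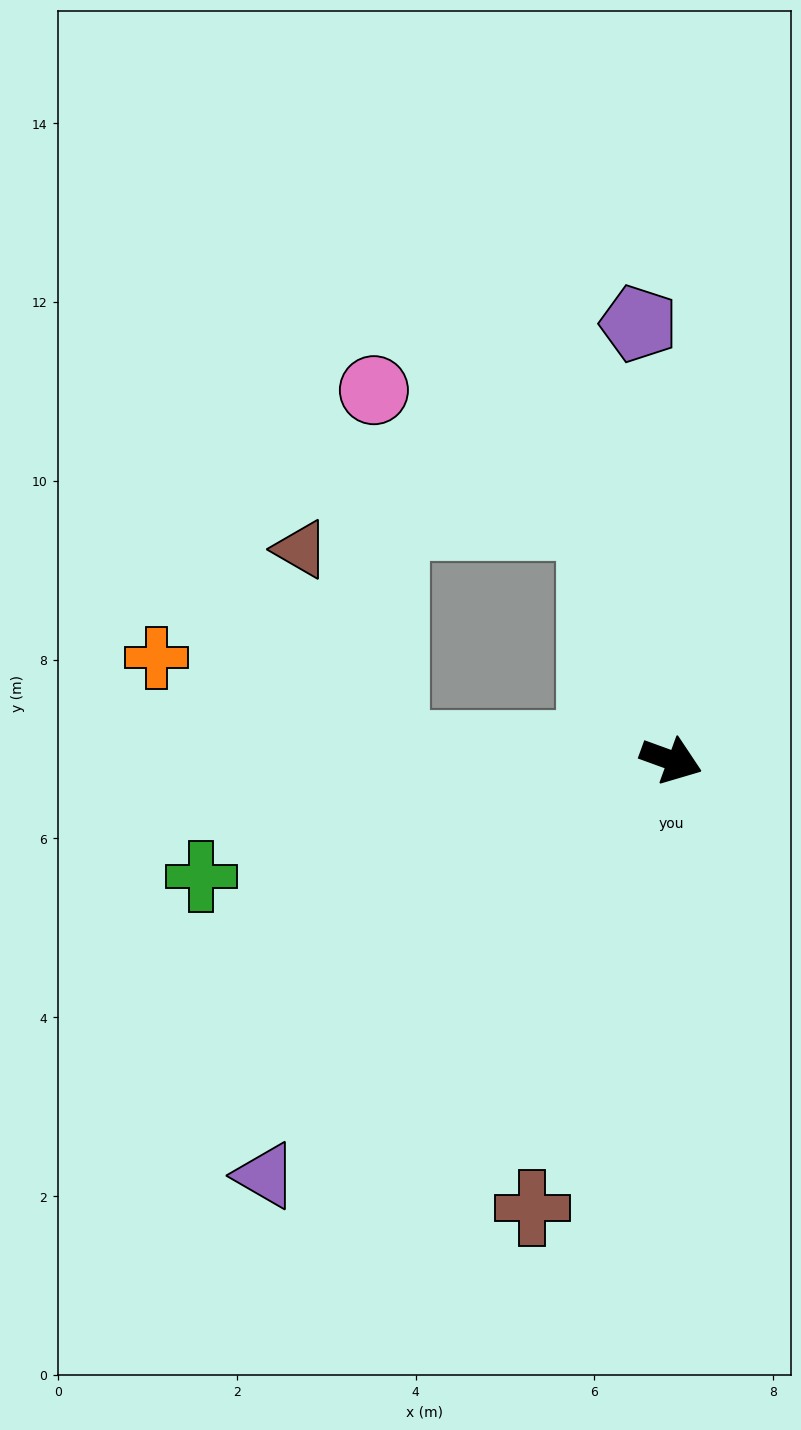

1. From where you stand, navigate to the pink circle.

blocked — turn left 128°, forward 2.8 m, then turn left 41°, forward 2.9 m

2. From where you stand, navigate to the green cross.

turn right 146°, forward 5.4 m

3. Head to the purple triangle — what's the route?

turn right 114°, forward 6.5 m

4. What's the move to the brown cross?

turn right 87°, forward 5.2 m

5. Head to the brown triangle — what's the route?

blocked — turn right 162°, forward 3.1 m, then turn right 64°, forward 2.4 m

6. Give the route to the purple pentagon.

turn left 114°, forward 4.9 m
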